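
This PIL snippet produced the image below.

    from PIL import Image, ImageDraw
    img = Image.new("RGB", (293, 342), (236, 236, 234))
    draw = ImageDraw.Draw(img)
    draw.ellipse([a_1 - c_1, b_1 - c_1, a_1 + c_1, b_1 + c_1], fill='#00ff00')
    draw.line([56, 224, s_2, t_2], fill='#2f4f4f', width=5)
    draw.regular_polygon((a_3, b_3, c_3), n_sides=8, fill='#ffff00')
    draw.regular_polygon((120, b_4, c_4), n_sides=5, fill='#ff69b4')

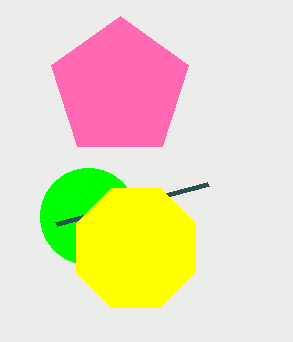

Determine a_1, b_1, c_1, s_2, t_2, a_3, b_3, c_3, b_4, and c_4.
a_1 = 88
b_1 = 216
c_1 = 48
s_2 = 208
t_2 = 184
a_3 = 136
b_3 = 248
c_3 = 64
b_4 = 88
c_4 = 72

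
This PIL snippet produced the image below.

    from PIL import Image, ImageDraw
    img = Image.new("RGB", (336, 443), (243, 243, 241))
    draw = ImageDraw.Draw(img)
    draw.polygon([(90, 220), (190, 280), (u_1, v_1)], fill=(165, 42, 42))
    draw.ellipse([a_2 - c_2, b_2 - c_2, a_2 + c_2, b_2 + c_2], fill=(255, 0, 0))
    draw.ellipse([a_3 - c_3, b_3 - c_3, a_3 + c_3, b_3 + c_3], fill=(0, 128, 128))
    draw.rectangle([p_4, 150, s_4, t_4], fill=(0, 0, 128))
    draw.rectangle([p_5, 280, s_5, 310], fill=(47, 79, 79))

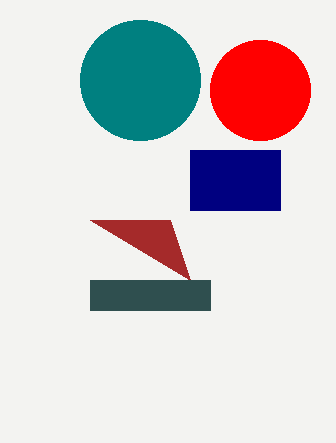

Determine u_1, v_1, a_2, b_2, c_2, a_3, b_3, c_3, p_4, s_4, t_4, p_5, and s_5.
u_1 = 170; v_1 = 220; a_2 = 260; b_2 = 90; c_2 = 50; a_3 = 140; b_3 = 80; c_3 = 60; p_4 = 190; s_4 = 280; t_4 = 210; p_5 = 90; s_5 = 210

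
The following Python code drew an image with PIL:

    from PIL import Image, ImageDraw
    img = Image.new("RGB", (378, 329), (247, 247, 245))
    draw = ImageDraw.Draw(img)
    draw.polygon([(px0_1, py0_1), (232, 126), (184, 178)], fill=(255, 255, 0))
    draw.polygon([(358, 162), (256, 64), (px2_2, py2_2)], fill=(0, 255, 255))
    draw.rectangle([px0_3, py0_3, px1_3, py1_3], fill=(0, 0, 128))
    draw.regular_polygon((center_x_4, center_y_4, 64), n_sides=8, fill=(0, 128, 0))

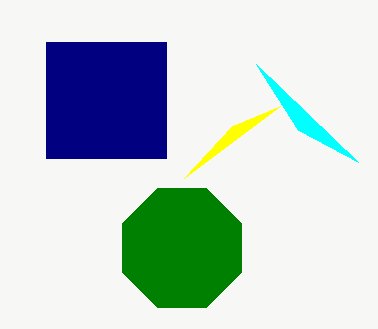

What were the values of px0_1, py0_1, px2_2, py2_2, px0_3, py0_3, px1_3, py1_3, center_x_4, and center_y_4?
px0_1 = 280; py0_1 = 106; px2_2 = 298; py2_2 = 130; px0_3 = 46; py0_3 = 42; px1_3 = 166; py1_3 = 158; center_x_4 = 182; center_y_4 = 248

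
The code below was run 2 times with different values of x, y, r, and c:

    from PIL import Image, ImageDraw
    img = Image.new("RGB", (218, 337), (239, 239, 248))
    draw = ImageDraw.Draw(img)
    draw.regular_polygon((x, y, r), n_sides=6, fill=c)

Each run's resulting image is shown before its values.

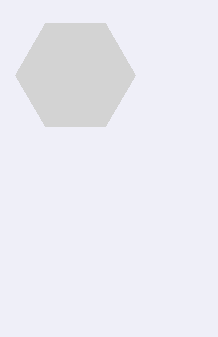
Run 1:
x = 75
y = 75
r = 60
c = 'lightgray'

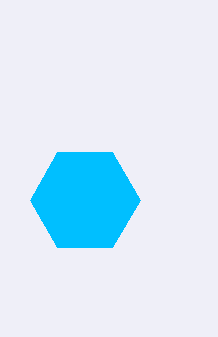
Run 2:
x = 85; y = 200; r = 55; c = 'deepskyblue'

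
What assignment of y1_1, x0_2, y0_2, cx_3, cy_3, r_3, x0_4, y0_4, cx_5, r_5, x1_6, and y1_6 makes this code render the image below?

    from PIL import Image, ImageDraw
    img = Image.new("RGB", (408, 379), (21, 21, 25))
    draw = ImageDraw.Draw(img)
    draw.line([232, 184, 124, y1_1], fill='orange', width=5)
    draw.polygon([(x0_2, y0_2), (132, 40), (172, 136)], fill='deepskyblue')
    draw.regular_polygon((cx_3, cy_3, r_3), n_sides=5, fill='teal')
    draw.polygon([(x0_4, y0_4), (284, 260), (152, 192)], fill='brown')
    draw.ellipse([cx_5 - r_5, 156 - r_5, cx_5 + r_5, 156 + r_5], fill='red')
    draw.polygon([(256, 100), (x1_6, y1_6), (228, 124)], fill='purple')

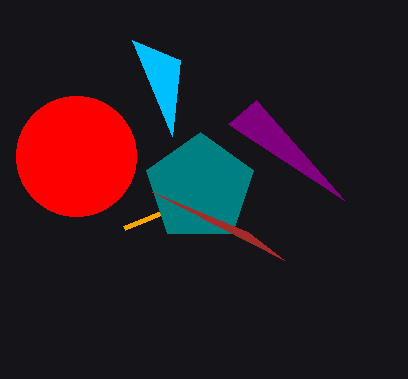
y1_1 = 228, x0_2 = 180, y0_2 = 60, cx_3 = 200, cy_3 = 188, r_3 = 56, x0_4 = 248, y0_4 = 232, cx_5 = 76, r_5 = 60, x1_6 = 344, y1_6 = 200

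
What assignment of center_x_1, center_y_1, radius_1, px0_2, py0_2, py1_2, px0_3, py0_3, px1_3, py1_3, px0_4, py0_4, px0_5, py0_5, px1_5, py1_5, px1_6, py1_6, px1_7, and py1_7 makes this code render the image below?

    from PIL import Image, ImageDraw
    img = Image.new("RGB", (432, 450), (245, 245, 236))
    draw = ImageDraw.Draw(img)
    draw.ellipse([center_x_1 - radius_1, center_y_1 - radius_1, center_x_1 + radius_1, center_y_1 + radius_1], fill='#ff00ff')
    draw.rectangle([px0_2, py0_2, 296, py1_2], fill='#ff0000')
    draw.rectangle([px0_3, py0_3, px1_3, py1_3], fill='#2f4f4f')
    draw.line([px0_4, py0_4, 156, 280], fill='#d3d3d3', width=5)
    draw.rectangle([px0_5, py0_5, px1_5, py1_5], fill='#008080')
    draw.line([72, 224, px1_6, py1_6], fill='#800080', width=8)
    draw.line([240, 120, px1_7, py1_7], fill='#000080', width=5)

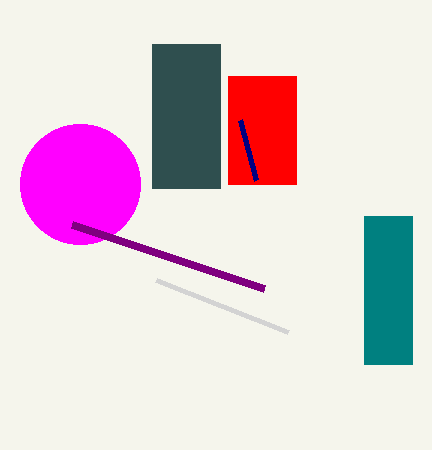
center_x_1 = 80
center_y_1 = 184
radius_1 = 60
px0_2 = 228
py0_2 = 76
py1_2 = 184
px0_3 = 152
py0_3 = 44
px1_3 = 220
py1_3 = 188
px0_4 = 288
py0_4 = 332
px0_5 = 364
py0_5 = 216
px1_5 = 412
py1_5 = 364
px1_6 = 264
py1_6 = 288
px1_7 = 256
py1_7 = 180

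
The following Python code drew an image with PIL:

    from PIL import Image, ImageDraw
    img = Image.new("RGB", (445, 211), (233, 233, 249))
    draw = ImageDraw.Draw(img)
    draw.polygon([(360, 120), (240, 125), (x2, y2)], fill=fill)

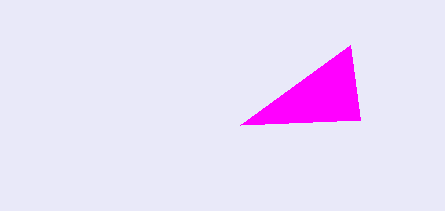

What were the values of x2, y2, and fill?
x2 = 350
y2 = 45
fill = 'magenta'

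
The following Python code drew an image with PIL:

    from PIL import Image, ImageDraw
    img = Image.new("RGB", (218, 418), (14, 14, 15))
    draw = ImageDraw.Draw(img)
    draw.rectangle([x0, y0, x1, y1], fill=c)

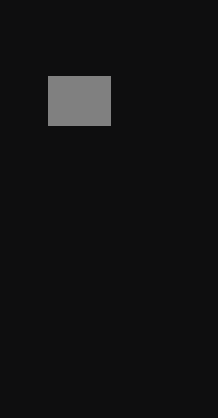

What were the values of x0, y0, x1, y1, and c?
x0 = 48; y0 = 76; x1 = 110; y1 = 125; c = 'gray'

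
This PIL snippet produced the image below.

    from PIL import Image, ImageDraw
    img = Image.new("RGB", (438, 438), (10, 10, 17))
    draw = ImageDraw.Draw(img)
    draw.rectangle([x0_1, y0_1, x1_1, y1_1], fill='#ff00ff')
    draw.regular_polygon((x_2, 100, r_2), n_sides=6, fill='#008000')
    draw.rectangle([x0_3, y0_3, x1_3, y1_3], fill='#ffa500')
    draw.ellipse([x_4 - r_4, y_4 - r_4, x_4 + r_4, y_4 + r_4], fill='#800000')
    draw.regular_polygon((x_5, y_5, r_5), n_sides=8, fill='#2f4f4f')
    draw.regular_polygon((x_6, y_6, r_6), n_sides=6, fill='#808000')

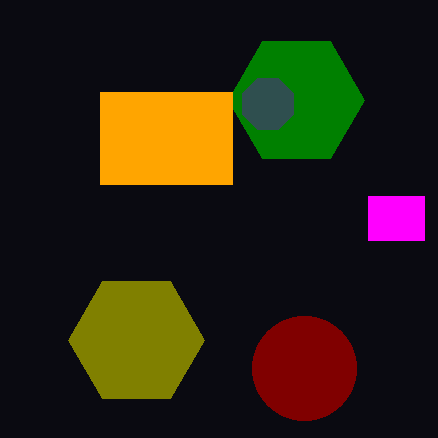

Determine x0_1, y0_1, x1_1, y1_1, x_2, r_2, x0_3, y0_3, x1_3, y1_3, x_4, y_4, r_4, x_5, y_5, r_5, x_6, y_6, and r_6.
x0_1 = 368; y0_1 = 196; x1_1 = 424; y1_1 = 240; x_2 = 296; r_2 = 68; x0_3 = 100; y0_3 = 92; x1_3 = 232; y1_3 = 184; x_4 = 304; y_4 = 368; r_4 = 52; x_5 = 268; y_5 = 104; r_5 = 28; x_6 = 136; y_6 = 340; r_6 = 68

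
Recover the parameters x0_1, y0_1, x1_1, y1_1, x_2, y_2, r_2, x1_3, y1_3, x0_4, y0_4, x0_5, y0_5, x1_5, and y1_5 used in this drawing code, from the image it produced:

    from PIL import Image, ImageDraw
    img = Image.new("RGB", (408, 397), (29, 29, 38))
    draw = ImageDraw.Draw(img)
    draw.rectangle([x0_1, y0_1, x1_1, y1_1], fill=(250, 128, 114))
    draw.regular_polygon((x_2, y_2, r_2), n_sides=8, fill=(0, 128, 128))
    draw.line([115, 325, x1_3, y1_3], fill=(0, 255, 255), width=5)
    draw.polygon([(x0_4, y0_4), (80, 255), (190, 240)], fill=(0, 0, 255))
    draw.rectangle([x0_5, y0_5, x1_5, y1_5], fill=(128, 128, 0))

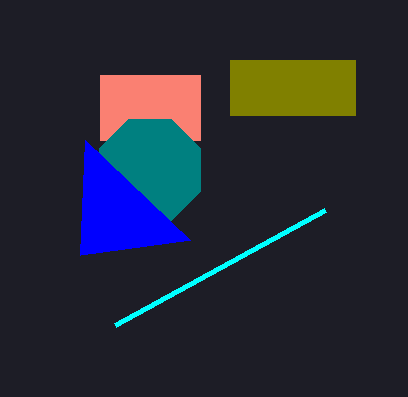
x0_1 = 100
y0_1 = 75
x1_1 = 200
y1_1 = 140
x_2 = 150
y_2 = 170
r_2 = 55
x1_3 = 325
y1_3 = 210
x0_4 = 85
y0_4 = 140
x0_5 = 230
y0_5 = 60
x1_5 = 355
y1_5 = 115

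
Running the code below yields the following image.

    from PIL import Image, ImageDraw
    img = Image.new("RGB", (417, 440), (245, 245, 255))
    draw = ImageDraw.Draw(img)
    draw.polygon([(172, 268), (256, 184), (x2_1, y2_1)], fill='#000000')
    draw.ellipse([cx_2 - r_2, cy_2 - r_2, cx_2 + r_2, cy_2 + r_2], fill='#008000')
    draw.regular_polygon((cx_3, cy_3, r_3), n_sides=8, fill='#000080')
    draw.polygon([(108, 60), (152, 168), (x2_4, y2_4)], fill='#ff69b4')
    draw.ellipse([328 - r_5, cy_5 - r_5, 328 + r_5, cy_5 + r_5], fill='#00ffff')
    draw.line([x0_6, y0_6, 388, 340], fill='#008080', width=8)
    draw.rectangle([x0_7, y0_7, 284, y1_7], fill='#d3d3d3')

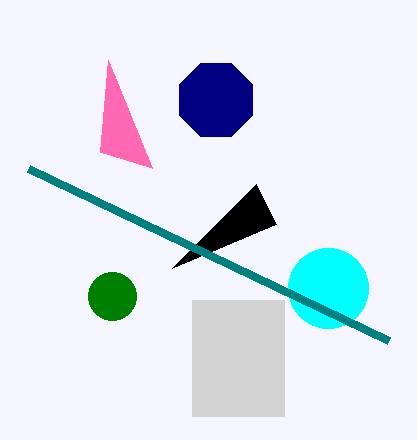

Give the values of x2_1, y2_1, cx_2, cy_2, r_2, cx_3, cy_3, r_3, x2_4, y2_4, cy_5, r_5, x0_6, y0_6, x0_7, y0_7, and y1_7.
x2_1 = 276
y2_1 = 224
cx_2 = 112
cy_2 = 296
r_2 = 24
cx_3 = 216
cy_3 = 100
r_3 = 40
x2_4 = 100
y2_4 = 152
cy_5 = 288
r_5 = 40
x0_6 = 28
y0_6 = 168
x0_7 = 192
y0_7 = 300
y1_7 = 416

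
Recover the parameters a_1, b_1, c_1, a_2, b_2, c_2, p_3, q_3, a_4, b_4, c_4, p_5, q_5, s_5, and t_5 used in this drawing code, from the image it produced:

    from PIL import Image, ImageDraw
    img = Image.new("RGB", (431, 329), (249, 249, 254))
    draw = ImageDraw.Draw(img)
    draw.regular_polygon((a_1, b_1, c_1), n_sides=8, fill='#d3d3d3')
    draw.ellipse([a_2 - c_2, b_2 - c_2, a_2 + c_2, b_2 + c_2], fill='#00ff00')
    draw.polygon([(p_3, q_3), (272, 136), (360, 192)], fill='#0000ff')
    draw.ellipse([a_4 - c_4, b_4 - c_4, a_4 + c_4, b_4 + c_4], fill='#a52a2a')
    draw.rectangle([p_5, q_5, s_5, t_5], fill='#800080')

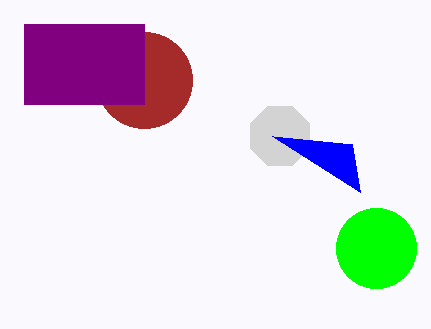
a_1 = 280
b_1 = 136
c_1 = 32
a_2 = 376
b_2 = 248
c_2 = 40
p_3 = 352
q_3 = 144
a_4 = 144
b_4 = 80
c_4 = 48
p_5 = 24
q_5 = 24
s_5 = 144
t_5 = 104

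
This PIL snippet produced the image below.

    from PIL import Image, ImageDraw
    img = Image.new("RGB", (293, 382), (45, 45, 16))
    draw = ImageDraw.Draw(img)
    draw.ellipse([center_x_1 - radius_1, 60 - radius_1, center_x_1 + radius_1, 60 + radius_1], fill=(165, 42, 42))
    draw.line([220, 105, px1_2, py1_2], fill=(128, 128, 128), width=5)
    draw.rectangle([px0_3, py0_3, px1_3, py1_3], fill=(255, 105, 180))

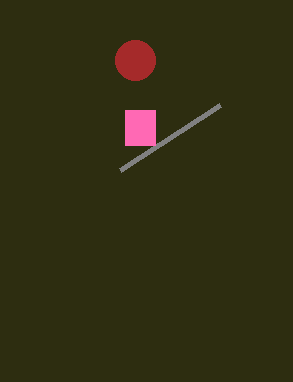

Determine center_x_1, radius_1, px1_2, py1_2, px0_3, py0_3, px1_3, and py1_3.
center_x_1 = 135
radius_1 = 20
px1_2 = 120
py1_2 = 170
px0_3 = 125
py0_3 = 110
px1_3 = 155
py1_3 = 145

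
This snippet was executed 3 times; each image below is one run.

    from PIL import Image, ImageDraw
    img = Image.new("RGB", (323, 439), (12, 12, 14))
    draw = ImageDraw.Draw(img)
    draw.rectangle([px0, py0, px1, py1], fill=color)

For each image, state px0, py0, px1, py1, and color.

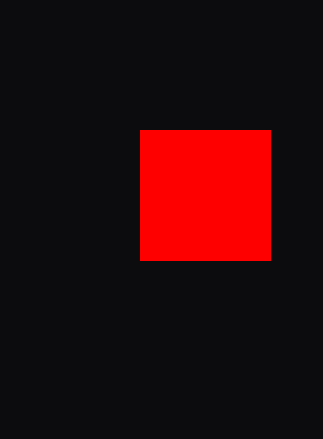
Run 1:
px0 = 140
py0 = 130
px1 = 270
py1 = 260
color = 'red'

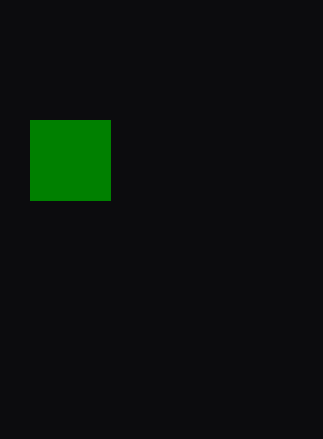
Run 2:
px0 = 30
py0 = 120
px1 = 110
py1 = 200
color = 'green'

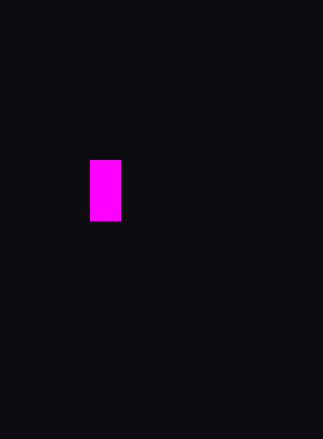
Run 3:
px0 = 90, py0 = 160, px1 = 120, py1 = 220, color = 'magenta'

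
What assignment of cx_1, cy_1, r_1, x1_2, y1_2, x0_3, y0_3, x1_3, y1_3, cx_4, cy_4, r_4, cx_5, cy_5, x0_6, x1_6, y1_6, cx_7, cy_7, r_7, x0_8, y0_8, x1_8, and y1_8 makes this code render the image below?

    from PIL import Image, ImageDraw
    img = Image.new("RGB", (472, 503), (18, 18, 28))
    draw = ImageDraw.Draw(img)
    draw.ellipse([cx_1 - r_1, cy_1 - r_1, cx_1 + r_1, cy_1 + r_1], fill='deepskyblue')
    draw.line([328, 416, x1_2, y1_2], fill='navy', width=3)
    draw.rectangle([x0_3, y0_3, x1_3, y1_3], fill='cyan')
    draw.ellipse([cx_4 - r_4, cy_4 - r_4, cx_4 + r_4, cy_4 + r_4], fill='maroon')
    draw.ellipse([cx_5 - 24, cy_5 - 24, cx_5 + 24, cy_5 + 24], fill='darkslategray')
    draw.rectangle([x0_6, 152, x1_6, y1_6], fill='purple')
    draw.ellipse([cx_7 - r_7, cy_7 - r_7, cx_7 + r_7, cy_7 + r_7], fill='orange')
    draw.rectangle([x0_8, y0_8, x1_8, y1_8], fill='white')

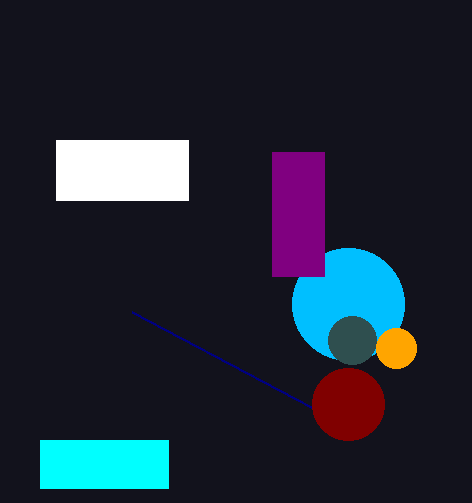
cx_1 = 348, cy_1 = 304, r_1 = 56, x1_2 = 132, y1_2 = 312, x0_3 = 40, y0_3 = 440, x1_3 = 168, y1_3 = 488, cx_4 = 348, cy_4 = 404, r_4 = 36, cx_5 = 352, cy_5 = 340, x0_6 = 272, x1_6 = 324, y1_6 = 276, cx_7 = 396, cy_7 = 348, r_7 = 20, x0_8 = 56, y0_8 = 140, x1_8 = 188, y1_8 = 200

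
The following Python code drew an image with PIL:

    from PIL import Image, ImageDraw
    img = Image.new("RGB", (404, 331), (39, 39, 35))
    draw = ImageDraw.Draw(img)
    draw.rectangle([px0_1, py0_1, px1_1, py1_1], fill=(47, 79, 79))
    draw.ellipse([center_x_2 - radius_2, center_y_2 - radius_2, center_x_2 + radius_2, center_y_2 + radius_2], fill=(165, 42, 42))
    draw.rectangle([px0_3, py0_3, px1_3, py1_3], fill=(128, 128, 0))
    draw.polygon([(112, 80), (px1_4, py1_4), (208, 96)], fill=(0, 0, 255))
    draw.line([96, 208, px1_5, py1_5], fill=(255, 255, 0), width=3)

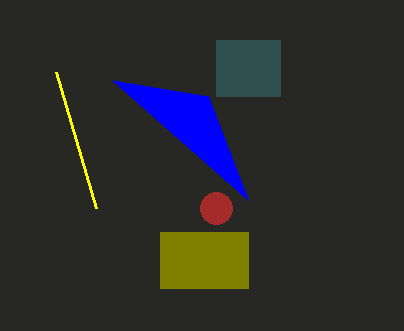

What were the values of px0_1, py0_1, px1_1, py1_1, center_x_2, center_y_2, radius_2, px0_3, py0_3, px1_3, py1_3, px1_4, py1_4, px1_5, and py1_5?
px0_1 = 216, py0_1 = 40, px1_1 = 280, py1_1 = 96, center_x_2 = 216, center_y_2 = 208, radius_2 = 16, px0_3 = 160, py0_3 = 232, px1_3 = 248, py1_3 = 288, px1_4 = 248, py1_4 = 200, px1_5 = 56, py1_5 = 72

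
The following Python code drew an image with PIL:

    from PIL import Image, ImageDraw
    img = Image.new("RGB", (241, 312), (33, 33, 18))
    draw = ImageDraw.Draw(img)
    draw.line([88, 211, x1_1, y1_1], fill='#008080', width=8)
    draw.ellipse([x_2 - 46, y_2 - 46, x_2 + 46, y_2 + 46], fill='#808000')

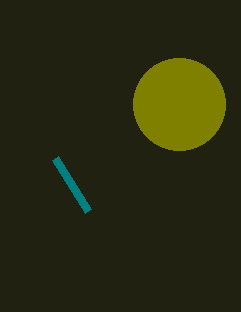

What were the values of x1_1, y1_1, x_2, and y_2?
x1_1 = 55; y1_1 = 158; x_2 = 179; y_2 = 104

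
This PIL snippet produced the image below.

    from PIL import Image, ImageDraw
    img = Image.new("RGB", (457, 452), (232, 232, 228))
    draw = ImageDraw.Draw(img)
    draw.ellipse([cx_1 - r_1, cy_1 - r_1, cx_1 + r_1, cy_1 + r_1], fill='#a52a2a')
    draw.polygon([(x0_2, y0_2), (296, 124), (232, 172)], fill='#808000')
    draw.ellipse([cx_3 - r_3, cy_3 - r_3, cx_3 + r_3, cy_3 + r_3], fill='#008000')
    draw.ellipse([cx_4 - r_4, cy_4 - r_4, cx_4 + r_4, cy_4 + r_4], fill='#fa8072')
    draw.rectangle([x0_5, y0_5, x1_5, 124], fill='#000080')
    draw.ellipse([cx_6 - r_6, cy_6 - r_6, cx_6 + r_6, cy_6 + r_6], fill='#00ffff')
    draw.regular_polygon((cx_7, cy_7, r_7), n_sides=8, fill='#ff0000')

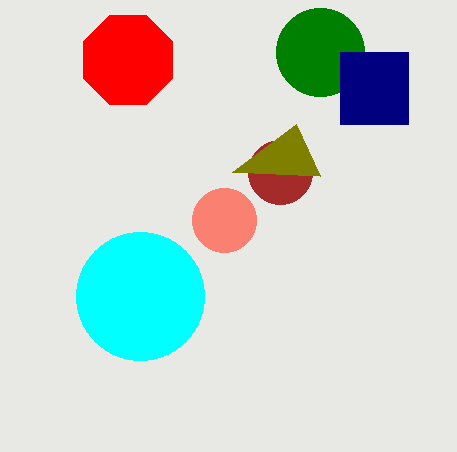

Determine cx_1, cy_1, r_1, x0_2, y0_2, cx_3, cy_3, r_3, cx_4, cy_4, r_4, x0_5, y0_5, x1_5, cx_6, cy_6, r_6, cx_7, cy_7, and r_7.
cx_1 = 280; cy_1 = 172; r_1 = 32; x0_2 = 320; y0_2 = 176; cx_3 = 320; cy_3 = 52; r_3 = 44; cx_4 = 224; cy_4 = 220; r_4 = 32; x0_5 = 340; y0_5 = 52; x1_5 = 408; cx_6 = 140; cy_6 = 296; r_6 = 64; cx_7 = 128; cy_7 = 60; r_7 = 48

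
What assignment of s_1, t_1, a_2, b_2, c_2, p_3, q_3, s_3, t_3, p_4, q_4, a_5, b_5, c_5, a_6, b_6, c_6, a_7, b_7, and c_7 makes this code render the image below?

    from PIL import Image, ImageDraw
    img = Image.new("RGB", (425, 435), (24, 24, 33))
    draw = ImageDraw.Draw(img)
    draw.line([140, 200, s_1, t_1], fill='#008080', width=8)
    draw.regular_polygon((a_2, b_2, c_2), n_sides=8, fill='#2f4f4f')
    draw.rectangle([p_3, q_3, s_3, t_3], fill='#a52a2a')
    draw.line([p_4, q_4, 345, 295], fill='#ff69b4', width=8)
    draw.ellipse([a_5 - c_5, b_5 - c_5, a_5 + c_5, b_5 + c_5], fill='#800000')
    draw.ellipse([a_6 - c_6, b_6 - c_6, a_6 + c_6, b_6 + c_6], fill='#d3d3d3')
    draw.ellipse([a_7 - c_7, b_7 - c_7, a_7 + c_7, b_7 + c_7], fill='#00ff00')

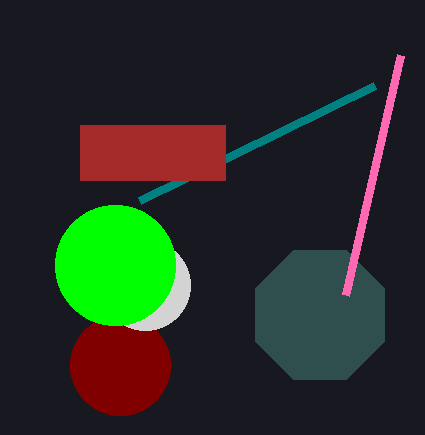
s_1 = 375; t_1 = 85; a_2 = 320; b_2 = 315; c_2 = 70; p_3 = 80; q_3 = 125; s_3 = 225; t_3 = 180; p_4 = 400; q_4 = 55; a_5 = 120; b_5 = 365; c_5 = 50; a_6 = 145; b_6 = 285; c_6 = 45; a_7 = 115; b_7 = 265; c_7 = 60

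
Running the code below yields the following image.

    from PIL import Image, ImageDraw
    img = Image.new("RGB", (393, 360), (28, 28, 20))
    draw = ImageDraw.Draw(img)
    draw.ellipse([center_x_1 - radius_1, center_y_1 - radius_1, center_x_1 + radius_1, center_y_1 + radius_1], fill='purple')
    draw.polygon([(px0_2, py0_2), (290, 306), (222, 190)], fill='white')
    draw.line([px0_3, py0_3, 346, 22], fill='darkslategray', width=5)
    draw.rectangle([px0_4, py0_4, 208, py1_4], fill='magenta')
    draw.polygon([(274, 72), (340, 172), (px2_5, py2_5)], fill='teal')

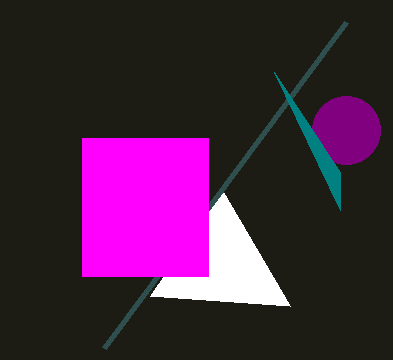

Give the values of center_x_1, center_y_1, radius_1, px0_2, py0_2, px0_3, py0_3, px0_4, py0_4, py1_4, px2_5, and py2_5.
center_x_1 = 346, center_y_1 = 130, radius_1 = 34, px0_2 = 150, py0_2 = 296, px0_3 = 104, py0_3 = 348, px0_4 = 82, py0_4 = 138, py1_4 = 276, px2_5 = 340, py2_5 = 210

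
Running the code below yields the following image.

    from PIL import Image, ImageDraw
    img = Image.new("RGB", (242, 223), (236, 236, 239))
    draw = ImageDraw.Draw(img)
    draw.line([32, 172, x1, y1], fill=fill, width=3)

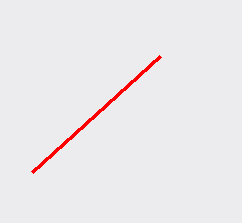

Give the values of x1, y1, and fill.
x1 = 160
y1 = 56
fill = 'red'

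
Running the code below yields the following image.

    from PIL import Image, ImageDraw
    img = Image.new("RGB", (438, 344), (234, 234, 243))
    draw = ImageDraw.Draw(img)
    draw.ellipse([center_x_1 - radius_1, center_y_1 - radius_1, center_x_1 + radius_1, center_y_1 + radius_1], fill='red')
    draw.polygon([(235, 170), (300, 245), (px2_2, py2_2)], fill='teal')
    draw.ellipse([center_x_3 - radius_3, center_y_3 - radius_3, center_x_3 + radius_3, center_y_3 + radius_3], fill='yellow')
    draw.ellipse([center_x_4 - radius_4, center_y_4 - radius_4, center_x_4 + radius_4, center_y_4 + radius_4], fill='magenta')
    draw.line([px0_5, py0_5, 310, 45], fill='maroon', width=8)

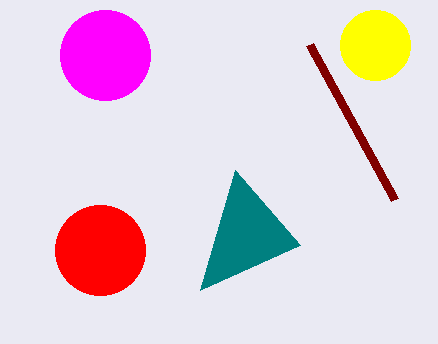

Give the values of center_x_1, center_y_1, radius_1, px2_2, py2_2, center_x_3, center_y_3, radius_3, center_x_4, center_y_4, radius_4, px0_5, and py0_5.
center_x_1 = 100, center_y_1 = 250, radius_1 = 45, px2_2 = 200, py2_2 = 290, center_x_3 = 375, center_y_3 = 45, radius_3 = 35, center_x_4 = 105, center_y_4 = 55, radius_4 = 45, px0_5 = 395, py0_5 = 200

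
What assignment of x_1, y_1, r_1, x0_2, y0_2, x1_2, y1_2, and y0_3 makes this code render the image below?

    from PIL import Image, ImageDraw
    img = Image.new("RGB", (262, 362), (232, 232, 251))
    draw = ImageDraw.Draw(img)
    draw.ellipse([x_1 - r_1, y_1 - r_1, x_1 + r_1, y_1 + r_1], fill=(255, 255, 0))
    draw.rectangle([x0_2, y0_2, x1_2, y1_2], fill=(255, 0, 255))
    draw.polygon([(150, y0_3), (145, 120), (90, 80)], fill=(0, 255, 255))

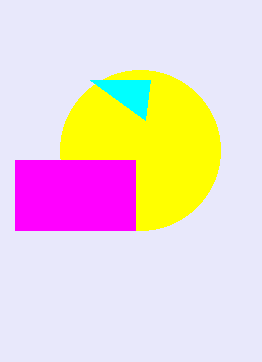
x_1 = 140
y_1 = 150
r_1 = 80
x0_2 = 15
y0_2 = 160
x1_2 = 135
y1_2 = 230
y0_3 = 80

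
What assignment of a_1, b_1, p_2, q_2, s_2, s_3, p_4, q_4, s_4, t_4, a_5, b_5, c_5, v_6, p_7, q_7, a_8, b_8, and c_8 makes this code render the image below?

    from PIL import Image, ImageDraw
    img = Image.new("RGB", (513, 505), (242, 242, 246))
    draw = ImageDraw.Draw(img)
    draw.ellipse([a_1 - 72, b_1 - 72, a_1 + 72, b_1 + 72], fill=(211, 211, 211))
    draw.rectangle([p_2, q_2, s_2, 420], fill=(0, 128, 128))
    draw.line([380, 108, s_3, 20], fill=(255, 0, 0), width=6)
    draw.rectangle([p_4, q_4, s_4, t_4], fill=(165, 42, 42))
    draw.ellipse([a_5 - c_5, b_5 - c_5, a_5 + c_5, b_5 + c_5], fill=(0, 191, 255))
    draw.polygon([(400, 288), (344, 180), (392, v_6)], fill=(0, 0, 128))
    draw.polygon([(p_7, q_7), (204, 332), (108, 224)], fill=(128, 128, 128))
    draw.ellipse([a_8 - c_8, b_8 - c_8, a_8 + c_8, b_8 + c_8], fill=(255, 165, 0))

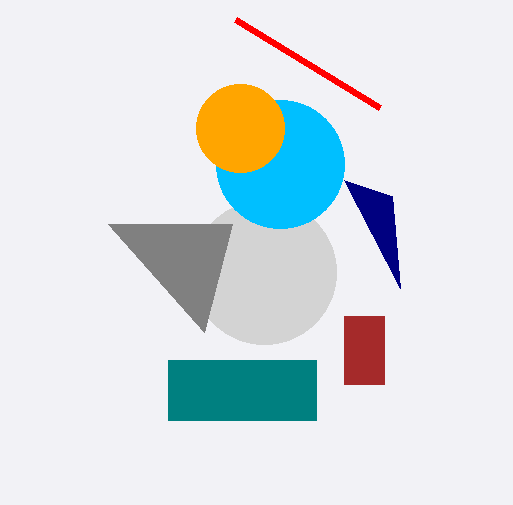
a_1 = 264, b_1 = 272, p_2 = 168, q_2 = 360, s_2 = 316, s_3 = 236, p_4 = 344, q_4 = 316, s_4 = 384, t_4 = 384, a_5 = 280, b_5 = 164, c_5 = 64, v_6 = 196, p_7 = 232, q_7 = 224, a_8 = 240, b_8 = 128, c_8 = 44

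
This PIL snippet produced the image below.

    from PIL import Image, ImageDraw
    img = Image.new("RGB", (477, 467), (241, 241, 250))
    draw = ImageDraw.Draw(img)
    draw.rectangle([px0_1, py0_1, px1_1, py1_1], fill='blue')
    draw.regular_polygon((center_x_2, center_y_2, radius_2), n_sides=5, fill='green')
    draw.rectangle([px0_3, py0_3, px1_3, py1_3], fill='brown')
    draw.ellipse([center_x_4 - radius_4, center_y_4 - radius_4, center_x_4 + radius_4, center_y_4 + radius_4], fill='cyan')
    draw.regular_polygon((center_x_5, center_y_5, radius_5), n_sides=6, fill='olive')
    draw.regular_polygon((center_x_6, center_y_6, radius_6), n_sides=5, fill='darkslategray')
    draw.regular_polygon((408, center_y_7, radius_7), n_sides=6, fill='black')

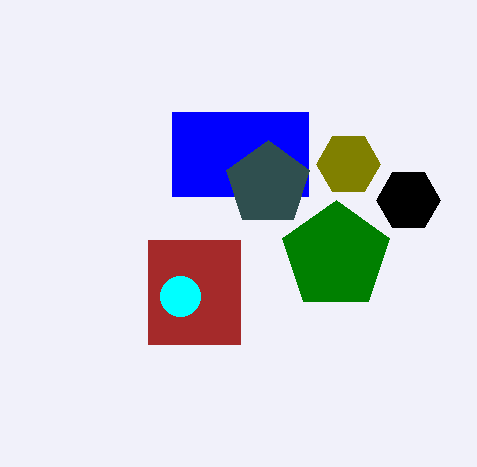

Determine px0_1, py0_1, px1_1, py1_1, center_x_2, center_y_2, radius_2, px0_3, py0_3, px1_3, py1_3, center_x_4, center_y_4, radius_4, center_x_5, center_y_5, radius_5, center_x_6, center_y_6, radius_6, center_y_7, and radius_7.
px0_1 = 172; py0_1 = 112; px1_1 = 308; py1_1 = 196; center_x_2 = 336; center_y_2 = 256; radius_2 = 56; px0_3 = 148; py0_3 = 240; px1_3 = 240; py1_3 = 344; center_x_4 = 180; center_y_4 = 296; radius_4 = 20; center_x_5 = 348; center_y_5 = 164; radius_5 = 32; center_x_6 = 268; center_y_6 = 184; radius_6 = 44; center_y_7 = 200; radius_7 = 32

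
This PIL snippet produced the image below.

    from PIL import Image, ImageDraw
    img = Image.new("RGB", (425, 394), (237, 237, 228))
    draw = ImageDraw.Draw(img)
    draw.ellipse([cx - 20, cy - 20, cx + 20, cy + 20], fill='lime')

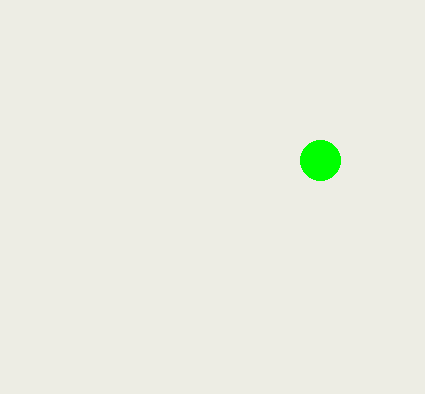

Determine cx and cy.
cx = 320; cy = 160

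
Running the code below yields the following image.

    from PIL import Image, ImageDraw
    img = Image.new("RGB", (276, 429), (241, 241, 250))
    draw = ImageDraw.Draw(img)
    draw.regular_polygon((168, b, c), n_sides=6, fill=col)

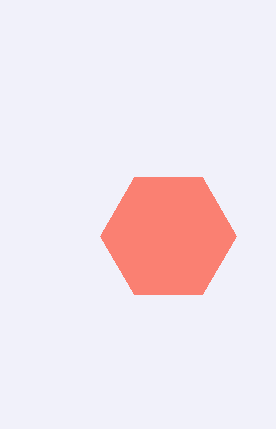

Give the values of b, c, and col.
b = 236, c = 68, col = 'salmon'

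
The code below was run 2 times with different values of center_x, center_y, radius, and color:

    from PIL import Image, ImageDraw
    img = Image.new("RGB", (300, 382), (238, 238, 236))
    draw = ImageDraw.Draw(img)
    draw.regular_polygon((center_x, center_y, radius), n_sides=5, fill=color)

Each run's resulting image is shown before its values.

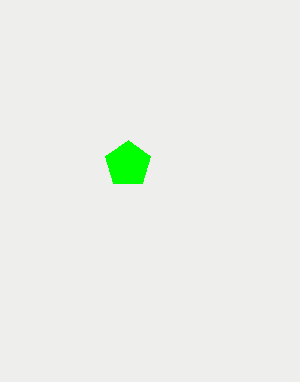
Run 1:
center_x = 128, center_y = 164, radius = 24, color = 'lime'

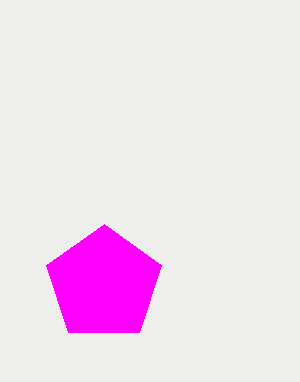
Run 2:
center_x = 104; center_y = 284; radius = 60; color = 'magenta'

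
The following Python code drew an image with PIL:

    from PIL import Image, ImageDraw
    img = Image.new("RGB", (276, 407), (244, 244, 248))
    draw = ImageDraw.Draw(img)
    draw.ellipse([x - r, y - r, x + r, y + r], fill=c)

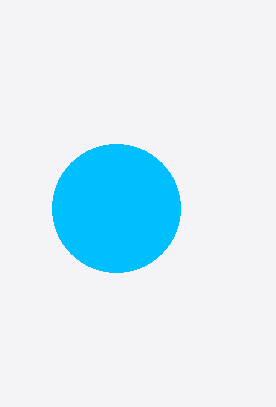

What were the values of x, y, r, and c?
x = 116, y = 208, r = 64, c = 'deepskyblue'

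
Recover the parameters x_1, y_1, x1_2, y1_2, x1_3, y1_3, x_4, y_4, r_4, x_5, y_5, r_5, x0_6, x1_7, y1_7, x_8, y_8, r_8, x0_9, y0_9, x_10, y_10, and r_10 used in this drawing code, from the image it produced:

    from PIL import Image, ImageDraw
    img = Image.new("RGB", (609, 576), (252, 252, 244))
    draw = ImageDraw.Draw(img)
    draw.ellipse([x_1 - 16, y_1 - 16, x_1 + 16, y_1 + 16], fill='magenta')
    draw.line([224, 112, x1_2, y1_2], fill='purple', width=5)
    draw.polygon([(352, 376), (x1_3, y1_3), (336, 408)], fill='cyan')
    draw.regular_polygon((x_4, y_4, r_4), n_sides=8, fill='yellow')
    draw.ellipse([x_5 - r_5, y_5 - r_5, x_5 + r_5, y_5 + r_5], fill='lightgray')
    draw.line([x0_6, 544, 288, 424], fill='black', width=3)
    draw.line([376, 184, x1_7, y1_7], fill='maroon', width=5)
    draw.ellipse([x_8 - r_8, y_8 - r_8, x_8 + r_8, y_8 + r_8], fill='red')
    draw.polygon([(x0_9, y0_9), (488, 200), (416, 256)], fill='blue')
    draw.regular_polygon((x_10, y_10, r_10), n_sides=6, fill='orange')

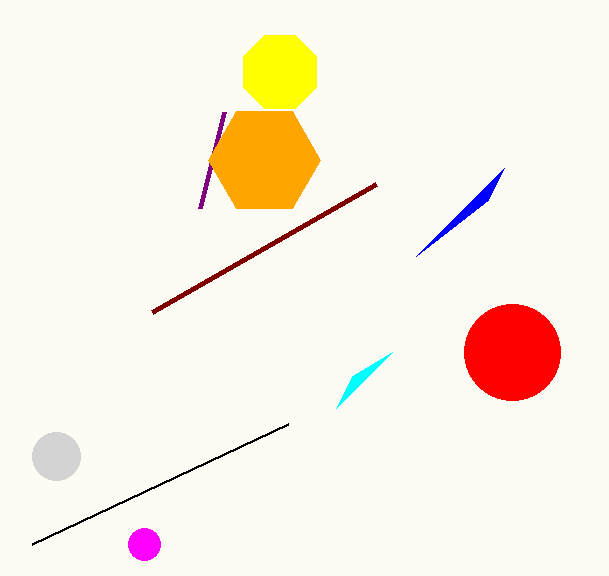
x_1 = 144
y_1 = 544
x1_2 = 200
y1_2 = 208
x1_3 = 392
y1_3 = 352
x_4 = 280
y_4 = 72
r_4 = 40
x_5 = 56
y_5 = 456
r_5 = 24
x0_6 = 32
x1_7 = 152
y1_7 = 312
x_8 = 512
y_8 = 352
r_8 = 48
x0_9 = 504
y0_9 = 168
x_10 = 264
y_10 = 160
r_10 = 56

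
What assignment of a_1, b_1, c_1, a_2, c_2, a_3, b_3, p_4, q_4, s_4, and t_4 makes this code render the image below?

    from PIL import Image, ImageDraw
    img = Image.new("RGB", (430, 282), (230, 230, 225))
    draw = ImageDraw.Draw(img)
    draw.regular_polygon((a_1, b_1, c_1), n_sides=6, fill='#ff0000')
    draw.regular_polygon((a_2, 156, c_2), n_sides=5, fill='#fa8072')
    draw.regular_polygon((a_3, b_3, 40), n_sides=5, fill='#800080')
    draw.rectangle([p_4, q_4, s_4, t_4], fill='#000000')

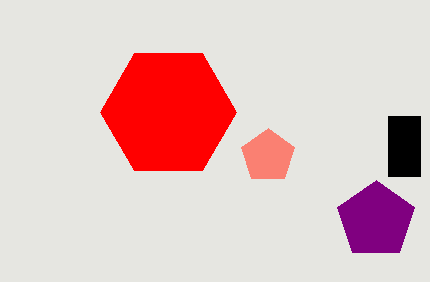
a_1 = 168
b_1 = 112
c_1 = 68
a_2 = 268
c_2 = 28
a_3 = 376
b_3 = 220
p_4 = 388
q_4 = 116
s_4 = 420
t_4 = 176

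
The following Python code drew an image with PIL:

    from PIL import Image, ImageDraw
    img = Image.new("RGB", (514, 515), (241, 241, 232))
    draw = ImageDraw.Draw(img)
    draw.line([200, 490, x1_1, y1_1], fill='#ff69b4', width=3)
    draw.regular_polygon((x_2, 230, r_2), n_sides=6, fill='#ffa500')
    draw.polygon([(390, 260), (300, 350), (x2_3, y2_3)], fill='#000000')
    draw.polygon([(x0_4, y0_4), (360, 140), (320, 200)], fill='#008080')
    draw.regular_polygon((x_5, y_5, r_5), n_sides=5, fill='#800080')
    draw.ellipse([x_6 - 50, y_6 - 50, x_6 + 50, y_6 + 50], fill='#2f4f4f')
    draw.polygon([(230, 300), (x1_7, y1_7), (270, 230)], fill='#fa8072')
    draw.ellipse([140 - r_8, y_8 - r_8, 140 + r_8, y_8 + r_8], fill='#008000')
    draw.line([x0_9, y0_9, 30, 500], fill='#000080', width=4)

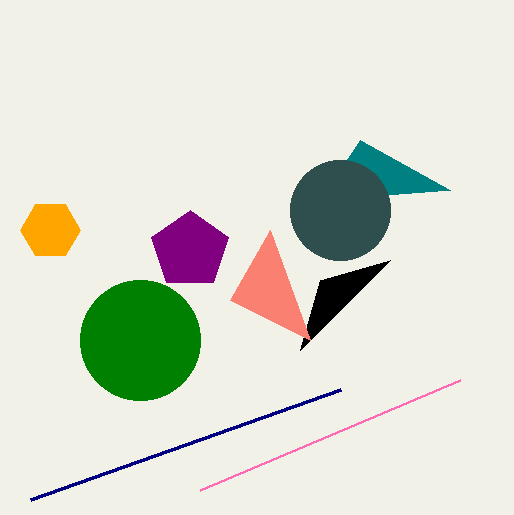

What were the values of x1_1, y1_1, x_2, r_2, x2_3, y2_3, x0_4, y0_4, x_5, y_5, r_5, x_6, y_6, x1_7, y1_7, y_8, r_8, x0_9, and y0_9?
x1_1 = 460, y1_1 = 380, x_2 = 50, r_2 = 30, x2_3 = 320, y2_3 = 280, x0_4 = 450, y0_4 = 190, x_5 = 190, y_5 = 250, r_5 = 40, x_6 = 340, y_6 = 210, x1_7 = 310, y1_7 = 340, y_8 = 340, r_8 = 60, x0_9 = 340, y0_9 = 390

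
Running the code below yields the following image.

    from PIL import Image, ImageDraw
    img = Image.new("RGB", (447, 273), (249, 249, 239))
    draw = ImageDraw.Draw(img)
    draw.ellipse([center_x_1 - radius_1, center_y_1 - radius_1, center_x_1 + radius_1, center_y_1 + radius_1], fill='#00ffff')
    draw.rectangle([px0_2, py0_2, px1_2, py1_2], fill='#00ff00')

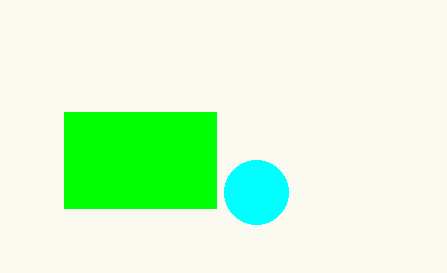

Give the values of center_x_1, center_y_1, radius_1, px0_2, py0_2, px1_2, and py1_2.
center_x_1 = 256, center_y_1 = 192, radius_1 = 32, px0_2 = 64, py0_2 = 112, px1_2 = 216, py1_2 = 208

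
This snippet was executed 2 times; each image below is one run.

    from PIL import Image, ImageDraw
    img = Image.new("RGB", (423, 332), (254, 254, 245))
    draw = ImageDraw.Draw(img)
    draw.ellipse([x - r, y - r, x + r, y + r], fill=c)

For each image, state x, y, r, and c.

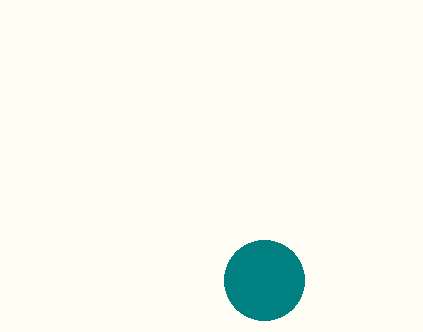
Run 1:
x = 264; y = 280; r = 40; c = 'teal'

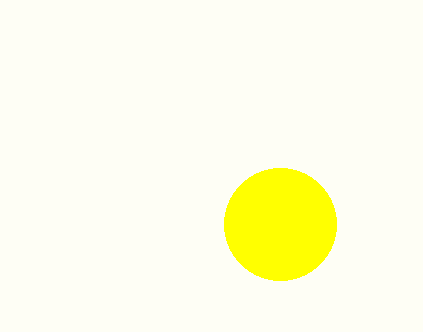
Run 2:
x = 280; y = 224; r = 56; c = 'yellow'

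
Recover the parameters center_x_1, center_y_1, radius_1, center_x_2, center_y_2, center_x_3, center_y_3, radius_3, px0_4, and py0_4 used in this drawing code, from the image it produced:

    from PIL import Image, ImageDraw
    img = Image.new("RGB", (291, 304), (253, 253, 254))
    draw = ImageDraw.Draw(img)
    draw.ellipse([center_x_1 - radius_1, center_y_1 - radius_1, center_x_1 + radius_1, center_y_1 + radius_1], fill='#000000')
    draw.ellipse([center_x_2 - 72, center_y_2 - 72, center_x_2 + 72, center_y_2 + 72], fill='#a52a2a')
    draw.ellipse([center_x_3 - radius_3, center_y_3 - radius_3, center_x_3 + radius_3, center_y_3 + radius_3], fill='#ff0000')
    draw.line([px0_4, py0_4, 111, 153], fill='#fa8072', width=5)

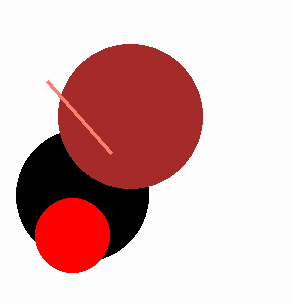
center_x_1 = 82, center_y_1 = 195, radius_1 = 66, center_x_2 = 130, center_y_2 = 116, center_x_3 = 72, center_y_3 = 235, radius_3 = 37, px0_4 = 47, py0_4 = 81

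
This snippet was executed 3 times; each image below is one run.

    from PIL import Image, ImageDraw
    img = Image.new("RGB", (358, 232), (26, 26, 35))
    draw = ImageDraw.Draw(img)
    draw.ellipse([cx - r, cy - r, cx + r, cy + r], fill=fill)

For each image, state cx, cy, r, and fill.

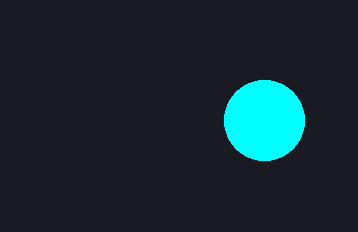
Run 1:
cx = 264
cy = 120
r = 40
fill = 'cyan'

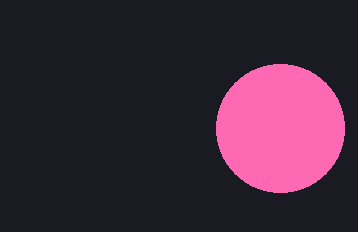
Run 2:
cx = 280, cy = 128, r = 64, fill = 'hotpink'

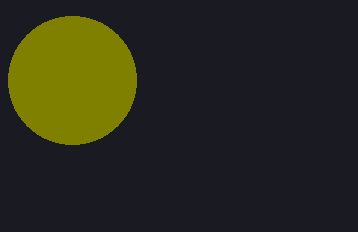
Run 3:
cx = 72
cy = 80
r = 64
fill = 'olive'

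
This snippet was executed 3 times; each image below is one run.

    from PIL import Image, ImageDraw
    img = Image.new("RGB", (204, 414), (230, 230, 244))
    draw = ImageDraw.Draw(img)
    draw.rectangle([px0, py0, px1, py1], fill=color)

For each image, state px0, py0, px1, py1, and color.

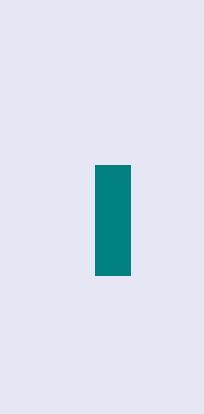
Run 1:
px0 = 95, py0 = 165, px1 = 130, py1 = 275, color = 'teal'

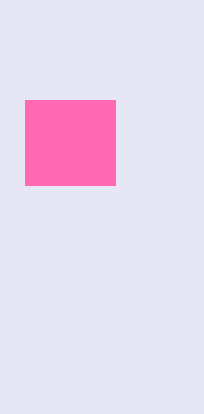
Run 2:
px0 = 25, py0 = 100, px1 = 115, py1 = 185, color = 'hotpink'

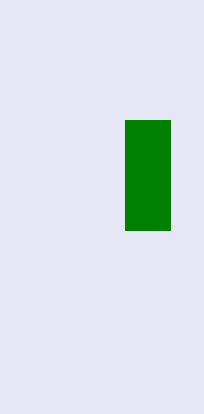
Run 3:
px0 = 125; py0 = 120; px1 = 170; py1 = 230; color = 'green'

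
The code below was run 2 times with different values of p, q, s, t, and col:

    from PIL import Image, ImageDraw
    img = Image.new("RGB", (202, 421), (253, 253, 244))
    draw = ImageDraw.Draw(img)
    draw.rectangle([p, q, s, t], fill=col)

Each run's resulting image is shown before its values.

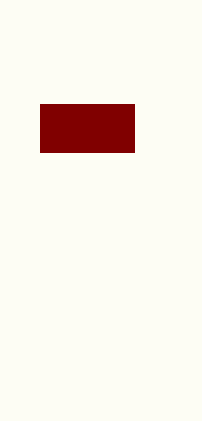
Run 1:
p = 40, q = 104, s = 134, t = 152, col = 'maroon'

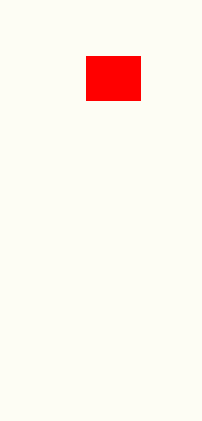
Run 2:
p = 86, q = 56, s = 140, t = 100, col = 'red'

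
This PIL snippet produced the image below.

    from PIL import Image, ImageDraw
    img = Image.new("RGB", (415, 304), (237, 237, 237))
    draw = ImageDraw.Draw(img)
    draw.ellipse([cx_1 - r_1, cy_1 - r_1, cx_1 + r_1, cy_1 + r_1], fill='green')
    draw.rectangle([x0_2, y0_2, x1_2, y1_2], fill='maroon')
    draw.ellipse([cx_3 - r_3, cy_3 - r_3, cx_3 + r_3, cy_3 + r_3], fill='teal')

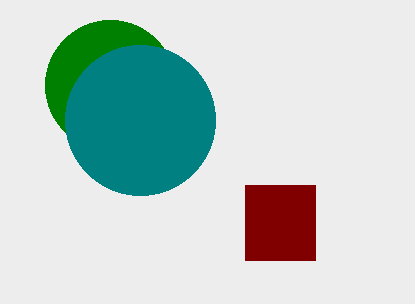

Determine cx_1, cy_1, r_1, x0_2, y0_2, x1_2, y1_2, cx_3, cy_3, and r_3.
cx_1 = 110
cy_1 = 85
r_1 = 65
x0_2 = 245
y0_2 = 185
x1_2 = 315
y1_2 = 260
cx_3 = 140
cy_3 = 120
r_3 = 75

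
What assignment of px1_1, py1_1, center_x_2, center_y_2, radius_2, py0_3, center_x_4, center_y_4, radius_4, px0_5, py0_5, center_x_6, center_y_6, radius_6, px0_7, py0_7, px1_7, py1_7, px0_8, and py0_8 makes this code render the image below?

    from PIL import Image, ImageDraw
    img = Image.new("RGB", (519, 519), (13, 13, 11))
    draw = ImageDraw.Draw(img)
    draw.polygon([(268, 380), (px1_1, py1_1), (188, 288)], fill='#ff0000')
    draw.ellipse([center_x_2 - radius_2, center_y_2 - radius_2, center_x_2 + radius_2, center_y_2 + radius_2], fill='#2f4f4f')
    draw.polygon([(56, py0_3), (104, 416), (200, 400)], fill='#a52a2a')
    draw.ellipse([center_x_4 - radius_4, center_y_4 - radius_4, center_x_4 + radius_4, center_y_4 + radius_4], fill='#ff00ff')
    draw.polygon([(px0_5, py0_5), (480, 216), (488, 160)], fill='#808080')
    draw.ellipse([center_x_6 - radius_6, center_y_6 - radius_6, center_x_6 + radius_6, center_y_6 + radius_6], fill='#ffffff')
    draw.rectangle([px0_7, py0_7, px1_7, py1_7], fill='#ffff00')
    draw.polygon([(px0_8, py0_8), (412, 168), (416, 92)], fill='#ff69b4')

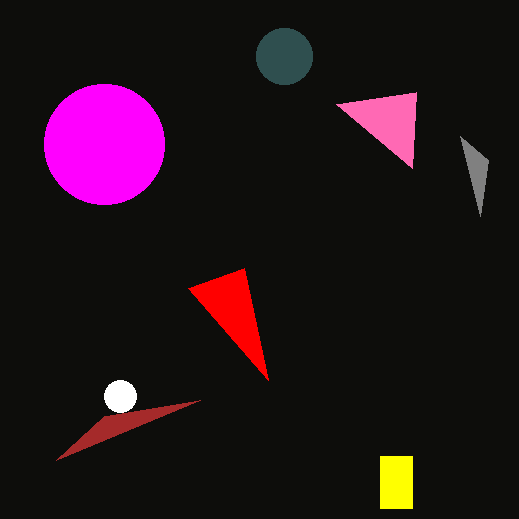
px1_1 = 244; py1_1 = 268; center_x_2 = 284; center_y_2 = 56; radius_2 = 28; py0_3 = 460; center_x_4 = 104; center_y_4 = 144; radius_4 = 60; px0_5 = 460; py0_5 = 136; center_x_6 = 120; center_y_6 = 396; radius_6 = 16; px0_7 = 380; py0_7 = 456; px1_7 = 412; py1_7 = 508; px0_8 = 336; py0_8 = 104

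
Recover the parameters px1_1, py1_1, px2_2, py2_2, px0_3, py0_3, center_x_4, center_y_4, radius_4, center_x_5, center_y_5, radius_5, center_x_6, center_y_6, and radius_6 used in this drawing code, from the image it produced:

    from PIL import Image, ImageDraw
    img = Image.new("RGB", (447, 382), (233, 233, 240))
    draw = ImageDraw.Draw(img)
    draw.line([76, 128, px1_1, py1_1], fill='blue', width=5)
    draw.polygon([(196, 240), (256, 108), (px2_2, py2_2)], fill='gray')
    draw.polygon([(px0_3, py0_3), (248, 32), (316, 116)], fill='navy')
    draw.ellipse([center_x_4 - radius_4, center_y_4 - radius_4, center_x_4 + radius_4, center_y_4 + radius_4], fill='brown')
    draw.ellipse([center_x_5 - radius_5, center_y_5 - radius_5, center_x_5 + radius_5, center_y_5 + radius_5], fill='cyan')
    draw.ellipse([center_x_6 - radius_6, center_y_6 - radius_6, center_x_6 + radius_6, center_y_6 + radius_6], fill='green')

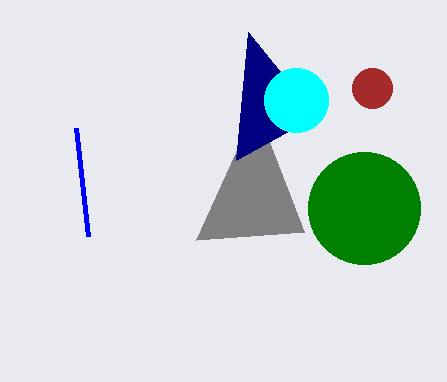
px1_1 = 88; py1_1 = 236; px2_2 = 304; py2_2 = 232; px0_3 = 236; py0_3 = 160; center_x_4 = 372; center_y_4 = 88; radius_4 = 20; center_x_5 = 296; center_y_5 = 100; radius_5 = 32; center_x_6 = 364; center_y_6 = 208; radius_6 = 56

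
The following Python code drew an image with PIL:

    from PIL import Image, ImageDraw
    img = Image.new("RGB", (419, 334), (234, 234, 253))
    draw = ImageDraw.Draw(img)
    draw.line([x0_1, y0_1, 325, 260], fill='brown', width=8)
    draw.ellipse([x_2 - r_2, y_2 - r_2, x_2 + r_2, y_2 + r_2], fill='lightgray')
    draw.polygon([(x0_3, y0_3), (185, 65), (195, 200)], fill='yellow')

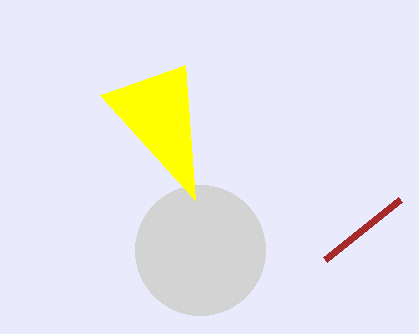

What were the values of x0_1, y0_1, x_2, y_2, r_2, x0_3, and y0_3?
x0_1 = 400, y0_1 = 200, x_2 = 200, y_2 = 250, r_2 = 65, x0_3 = 100, y0_3 = 95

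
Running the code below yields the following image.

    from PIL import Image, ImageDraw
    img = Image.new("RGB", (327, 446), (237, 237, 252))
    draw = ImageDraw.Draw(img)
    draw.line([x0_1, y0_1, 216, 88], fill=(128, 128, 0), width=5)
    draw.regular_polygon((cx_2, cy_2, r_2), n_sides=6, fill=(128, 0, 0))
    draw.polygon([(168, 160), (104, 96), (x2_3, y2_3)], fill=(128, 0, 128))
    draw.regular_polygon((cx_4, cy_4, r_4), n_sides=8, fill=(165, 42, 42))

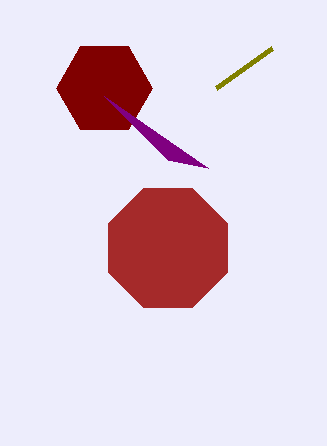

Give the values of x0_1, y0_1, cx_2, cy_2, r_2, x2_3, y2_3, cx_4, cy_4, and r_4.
x0_1 = 272, y0_1 = 48, cx_2 = 104, cy_2 = 88, r_2 = 48, x2_3 = 208, y2_3 = 168, cx_4 = 168, cy_4 = 248, r_4 = 64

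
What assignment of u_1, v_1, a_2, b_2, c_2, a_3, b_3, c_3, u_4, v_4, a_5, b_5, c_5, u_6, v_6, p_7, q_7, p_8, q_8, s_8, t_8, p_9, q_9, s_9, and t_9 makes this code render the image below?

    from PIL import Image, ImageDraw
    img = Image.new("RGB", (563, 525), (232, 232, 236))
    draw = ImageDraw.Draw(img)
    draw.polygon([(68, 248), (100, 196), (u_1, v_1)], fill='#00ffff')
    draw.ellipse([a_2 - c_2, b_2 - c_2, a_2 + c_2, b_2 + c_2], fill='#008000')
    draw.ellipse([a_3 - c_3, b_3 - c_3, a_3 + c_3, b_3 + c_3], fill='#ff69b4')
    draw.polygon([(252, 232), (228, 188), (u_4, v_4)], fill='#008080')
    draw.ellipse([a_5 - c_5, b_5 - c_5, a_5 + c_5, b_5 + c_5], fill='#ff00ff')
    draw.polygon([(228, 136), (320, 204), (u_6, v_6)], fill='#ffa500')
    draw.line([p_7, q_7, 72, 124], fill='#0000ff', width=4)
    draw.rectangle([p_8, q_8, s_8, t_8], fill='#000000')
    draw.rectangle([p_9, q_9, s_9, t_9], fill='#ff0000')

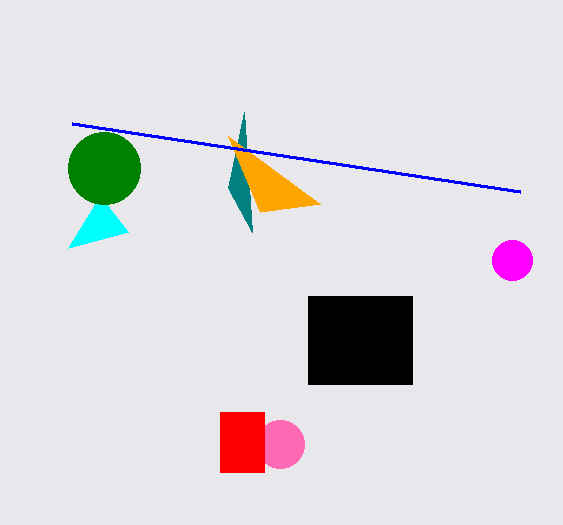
u_1 = 128, v_1 = 232, a_2 = 104, b_2 = 168, c_2 = 36, a_3 = 280, b_3 = 444, c_3 = 24, u_4 = 244, v_4 = 112, a_5 = 512, b_5 = 260, c_5 = 20, u_6 = 260, v_6 = 212, p_7 = 520, q_7 = 192, p_8 = 308, q_8 = 296, s_8 = 412, t_8 = 384, p_9 = 220, q_9 = 412, s_9 = 264, t_9 = 472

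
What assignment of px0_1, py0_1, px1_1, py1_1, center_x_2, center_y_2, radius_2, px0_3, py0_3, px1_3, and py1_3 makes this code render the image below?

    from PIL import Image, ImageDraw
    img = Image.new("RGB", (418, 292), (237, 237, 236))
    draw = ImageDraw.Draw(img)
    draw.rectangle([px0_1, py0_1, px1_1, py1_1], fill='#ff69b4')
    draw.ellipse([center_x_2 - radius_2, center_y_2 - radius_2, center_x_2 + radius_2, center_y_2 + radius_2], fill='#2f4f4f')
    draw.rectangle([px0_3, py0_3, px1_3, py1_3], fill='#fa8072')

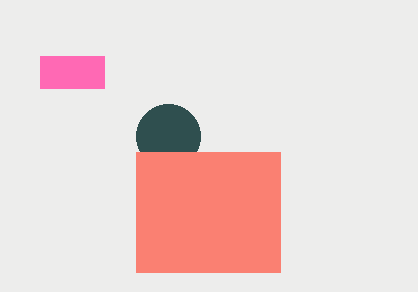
px0_1 = 40, py0_1 = 56, px1_1 = 104, py1_1 = 88, center_x_2 = 168, center_y_2 = 136, radius_2 = 32, px0_3 = 136, py0_3 = 152, px1_3 = 280, py1_3 = 272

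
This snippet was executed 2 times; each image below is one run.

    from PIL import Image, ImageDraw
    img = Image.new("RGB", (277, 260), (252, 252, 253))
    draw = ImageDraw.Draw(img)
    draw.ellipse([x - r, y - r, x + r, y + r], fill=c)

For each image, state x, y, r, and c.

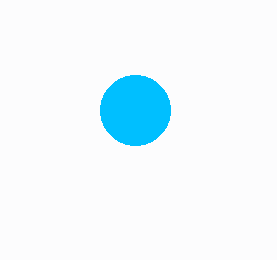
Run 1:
x = 135, y = 110, r = 35, c = 'deepskyblue'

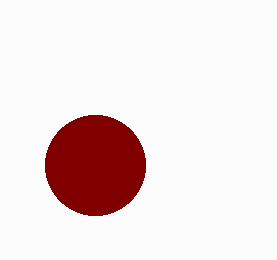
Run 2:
x = 95
y = 165
r = 50
c = 'maroon'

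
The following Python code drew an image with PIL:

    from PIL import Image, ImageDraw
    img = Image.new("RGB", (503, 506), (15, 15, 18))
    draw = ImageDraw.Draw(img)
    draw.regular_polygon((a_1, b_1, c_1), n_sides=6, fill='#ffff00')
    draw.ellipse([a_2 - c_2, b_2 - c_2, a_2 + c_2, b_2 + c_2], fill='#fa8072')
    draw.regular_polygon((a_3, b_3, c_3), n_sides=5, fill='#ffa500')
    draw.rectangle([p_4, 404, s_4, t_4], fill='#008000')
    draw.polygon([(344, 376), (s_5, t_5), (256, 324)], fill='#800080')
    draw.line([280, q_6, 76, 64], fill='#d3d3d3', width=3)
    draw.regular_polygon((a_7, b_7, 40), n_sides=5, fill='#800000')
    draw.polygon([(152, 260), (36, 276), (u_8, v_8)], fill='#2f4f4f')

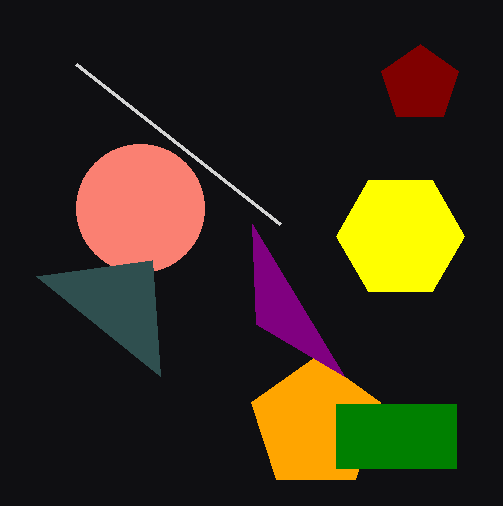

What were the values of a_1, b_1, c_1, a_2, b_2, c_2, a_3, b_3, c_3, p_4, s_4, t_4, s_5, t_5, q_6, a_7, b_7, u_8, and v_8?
a_1 = 400; b_1 = 236; c_1 = 64; a_2 = 140; b_2 = 208; c_2 = 64; a_3 = 316; b_3 = 424; c_3 = 68; p_4 = 336; s_4 = 456; t_4 = 468; s_5 = 252; t_5 = 224; q_6 = 224; a_7 = 420; b_7 = 84; u_8 = 160; v_8 = 376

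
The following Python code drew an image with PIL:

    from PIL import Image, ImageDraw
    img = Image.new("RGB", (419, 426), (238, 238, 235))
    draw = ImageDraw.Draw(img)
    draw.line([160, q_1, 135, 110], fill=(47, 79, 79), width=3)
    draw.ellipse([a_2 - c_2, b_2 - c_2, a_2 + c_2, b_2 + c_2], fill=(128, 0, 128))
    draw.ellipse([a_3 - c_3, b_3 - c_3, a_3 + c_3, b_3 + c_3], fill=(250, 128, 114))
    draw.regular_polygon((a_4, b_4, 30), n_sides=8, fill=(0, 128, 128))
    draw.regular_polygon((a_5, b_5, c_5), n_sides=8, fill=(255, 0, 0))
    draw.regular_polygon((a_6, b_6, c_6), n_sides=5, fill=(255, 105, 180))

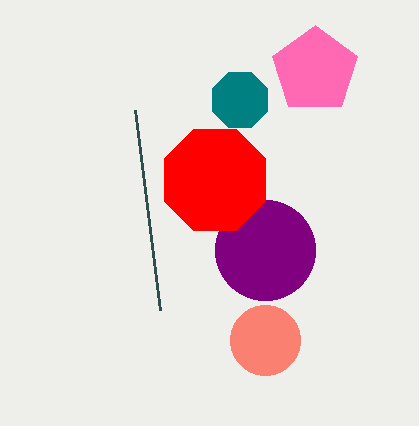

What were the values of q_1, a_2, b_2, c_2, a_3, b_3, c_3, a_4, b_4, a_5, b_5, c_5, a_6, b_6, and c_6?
q_1 = 310; a_2 = 265; b_2 = 250; c_2 = 50; a_3 = 265; b_3 = 340; c_3 = 35; a_4 = 240; b_4 = 100; a_5 = 215; b_5 = 180; c_5 = 55; a_6 = 315; b_6 = 70; c_6 = 45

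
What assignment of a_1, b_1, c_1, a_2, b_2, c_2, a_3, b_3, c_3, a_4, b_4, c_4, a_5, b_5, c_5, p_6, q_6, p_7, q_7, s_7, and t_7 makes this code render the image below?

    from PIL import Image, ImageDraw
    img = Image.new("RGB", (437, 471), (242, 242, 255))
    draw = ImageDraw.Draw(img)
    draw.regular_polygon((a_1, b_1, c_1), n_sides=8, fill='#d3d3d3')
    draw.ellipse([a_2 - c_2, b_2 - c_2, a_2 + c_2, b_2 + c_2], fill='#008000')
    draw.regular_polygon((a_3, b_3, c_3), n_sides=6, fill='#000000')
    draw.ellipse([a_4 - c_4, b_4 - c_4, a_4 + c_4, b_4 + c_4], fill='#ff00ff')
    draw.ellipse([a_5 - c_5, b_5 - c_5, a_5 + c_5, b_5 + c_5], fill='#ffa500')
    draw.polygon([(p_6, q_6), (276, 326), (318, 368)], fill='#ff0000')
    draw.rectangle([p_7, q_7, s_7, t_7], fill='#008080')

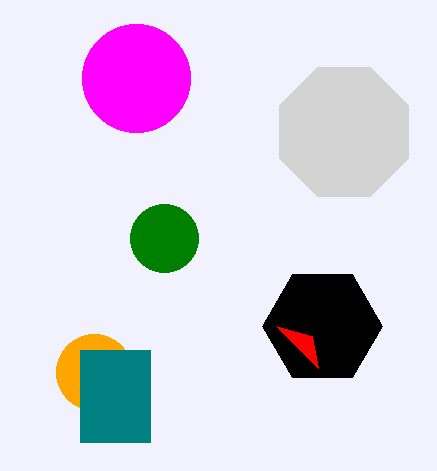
a_1 = 344, b_1 = 132, c_1 = 70, a_2 = 164, b_2 = 238, c_2 = 34, a_3 = 322, b_3 = 326, c_3 = 60, a_4 = 136, b_4 = 78, c_4 = 54, a_5 = 94, b_5 = 372, c_5 = 38, p_6 = 312, q_6 = 336, p_7 = 80, q_7 = 350, s_7 = 150, t_7 = 442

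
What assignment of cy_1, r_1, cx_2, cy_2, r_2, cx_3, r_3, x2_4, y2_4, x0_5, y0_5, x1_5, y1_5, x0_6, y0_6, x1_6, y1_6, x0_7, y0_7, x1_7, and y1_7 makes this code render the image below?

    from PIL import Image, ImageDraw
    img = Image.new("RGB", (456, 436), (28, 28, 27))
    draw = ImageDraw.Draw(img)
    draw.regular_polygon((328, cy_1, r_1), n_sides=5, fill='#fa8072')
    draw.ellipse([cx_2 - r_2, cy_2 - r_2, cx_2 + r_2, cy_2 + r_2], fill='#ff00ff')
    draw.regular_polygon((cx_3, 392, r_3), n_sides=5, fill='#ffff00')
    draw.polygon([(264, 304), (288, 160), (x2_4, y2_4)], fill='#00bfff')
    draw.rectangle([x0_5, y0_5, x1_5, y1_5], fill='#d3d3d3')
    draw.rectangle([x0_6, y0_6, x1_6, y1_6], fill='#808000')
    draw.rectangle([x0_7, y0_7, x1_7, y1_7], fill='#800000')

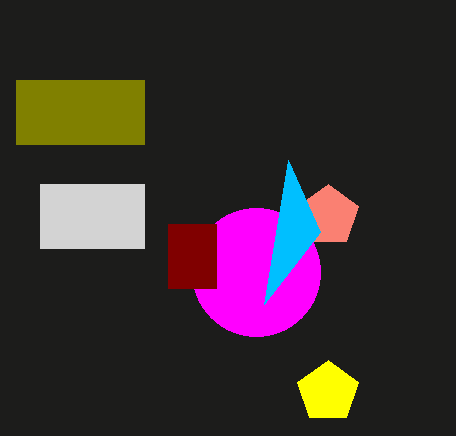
cy_1 = 216
r_1 = 32
cx_2 = 256
cy_2 = 272
r_2 = 64
cx_3 = 328
r_3 = 32
x2_4 = 320
y2_4 = 232
x0_5 = 40
y0_5 = 184
x1_5 = 144
y1_5 = 248
x0_6 = 16
y0_6 = 80
x1_6 = 144
y1_6 = 144
x0_7 = 168
y0_7 = 224
x1_7 = 216
y1_7 = 288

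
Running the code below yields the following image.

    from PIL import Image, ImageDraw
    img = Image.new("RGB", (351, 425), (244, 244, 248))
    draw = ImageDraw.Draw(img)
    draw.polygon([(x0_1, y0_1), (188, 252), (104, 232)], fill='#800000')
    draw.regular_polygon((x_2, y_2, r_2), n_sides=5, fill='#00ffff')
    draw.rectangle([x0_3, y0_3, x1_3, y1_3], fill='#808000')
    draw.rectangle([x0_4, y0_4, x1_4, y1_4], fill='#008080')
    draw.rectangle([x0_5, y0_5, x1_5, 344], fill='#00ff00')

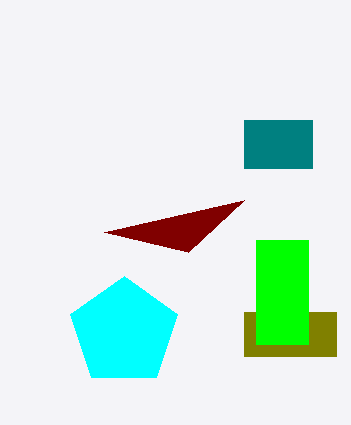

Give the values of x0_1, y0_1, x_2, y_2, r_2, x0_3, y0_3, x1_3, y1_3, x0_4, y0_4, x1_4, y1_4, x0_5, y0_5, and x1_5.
x0_1 = 244; y0_1 = 200; x_2 = 124; y_2 = 332; r_2 = 56; x0_3 = 244; y0_3 = 312; x1_3 = 336; y1_3 = 356; x0_4 = 244; y0_4 = 120; x1_4 = 312; y1_4 = 168; x0_5 = 256; y0_5 = 240; x1_5 = 308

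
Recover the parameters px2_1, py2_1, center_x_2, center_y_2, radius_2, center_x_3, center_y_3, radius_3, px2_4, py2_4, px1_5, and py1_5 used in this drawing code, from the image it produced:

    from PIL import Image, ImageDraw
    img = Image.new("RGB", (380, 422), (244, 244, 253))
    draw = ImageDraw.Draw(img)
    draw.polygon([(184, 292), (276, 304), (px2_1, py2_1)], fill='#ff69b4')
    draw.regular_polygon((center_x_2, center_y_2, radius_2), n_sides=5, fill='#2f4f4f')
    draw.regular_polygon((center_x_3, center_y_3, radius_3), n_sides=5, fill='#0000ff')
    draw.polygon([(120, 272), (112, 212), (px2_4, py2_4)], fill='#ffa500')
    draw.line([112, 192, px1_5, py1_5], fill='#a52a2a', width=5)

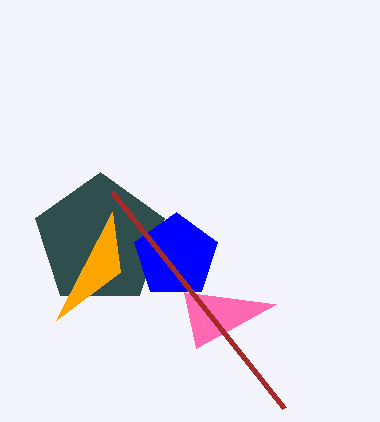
px2_1 = 196, py2_1 = 348, center_x_2 = 100, center_y_2 = 240, radius_2 = 68, center_x_3 = 176, center_y_3 = 256, radius_3 = 44, px2_4 = 56, py2_4 = 320, px1_5 = 284, py1_5 = 408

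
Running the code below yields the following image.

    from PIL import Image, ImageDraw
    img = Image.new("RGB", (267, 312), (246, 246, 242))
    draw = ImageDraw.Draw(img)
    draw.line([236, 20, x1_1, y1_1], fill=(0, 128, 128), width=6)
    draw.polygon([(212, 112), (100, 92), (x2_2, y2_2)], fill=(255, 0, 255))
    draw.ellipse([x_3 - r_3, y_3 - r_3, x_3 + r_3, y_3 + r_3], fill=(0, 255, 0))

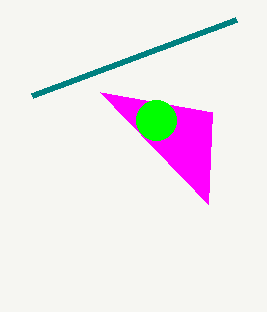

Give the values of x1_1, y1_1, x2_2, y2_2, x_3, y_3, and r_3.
x1_1 = 32; y1_1 = 96; x2_2 = 208; y2_2 = 204; x_3 = 156; y_3 = 120; r_3 = 20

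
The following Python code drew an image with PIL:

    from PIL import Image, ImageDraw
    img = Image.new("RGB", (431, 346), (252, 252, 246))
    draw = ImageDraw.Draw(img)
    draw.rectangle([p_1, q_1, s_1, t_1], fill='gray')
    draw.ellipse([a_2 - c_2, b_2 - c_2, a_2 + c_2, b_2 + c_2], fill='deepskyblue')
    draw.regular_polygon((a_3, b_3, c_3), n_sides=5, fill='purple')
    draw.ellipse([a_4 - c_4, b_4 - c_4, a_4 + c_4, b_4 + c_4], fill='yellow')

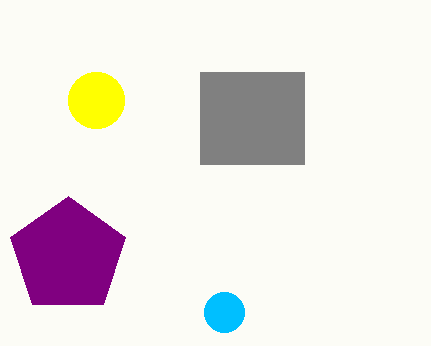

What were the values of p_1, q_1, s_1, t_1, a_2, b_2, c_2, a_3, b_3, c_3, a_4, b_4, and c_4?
p_1 = 200; q_1 = 72; s_1 = 304; t_1 = 164; a_2 = 224; b_2 = 312; c_2 = 20; a_3 = 68; b_3 = 256; c_3 = 60; a_4 = 96; b_4 = 100; c_4 = 28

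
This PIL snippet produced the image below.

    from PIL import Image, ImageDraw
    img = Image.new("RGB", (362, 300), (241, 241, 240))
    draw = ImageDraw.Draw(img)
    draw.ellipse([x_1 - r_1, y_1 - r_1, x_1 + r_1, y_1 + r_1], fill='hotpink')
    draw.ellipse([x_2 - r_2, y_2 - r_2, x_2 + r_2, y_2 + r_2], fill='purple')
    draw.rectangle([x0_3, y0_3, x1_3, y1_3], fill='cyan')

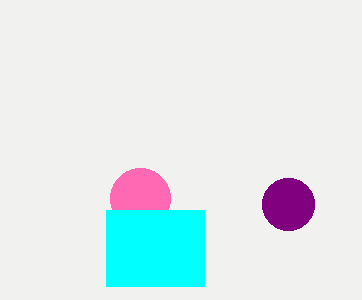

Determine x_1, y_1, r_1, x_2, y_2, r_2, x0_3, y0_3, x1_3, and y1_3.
x_1 = 140, y_1 = 198, r_1 = 30, x_2 = 288, y_2 = 204, r_2 = 26, x0_3 = 106, y0_3 = 210, x1_3 = 204, y1_3 = 286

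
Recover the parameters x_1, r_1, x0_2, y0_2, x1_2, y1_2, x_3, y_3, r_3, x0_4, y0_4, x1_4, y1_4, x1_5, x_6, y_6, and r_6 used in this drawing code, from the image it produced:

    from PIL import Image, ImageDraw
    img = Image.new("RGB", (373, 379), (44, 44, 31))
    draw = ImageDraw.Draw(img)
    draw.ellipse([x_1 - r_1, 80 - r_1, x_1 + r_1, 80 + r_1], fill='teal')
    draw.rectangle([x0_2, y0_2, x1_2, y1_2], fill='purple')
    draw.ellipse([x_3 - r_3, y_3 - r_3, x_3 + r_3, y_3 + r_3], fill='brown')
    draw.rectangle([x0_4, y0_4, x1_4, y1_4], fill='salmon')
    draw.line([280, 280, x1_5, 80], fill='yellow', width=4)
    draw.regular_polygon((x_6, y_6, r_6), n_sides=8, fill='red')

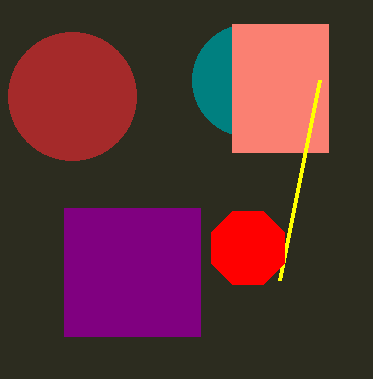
x_1 = 248, r_1 = 56, x0_2 = 64, y0_2 = 208, x1_2 = 200, y1_2 = 336, x_3 = 72, y_3 = 96, r_3 = 64, x0_4 = 232, y0_4 = 24, x1_4 = 328, y1_4 = 152, x1_5 = 320, x_6 = 248, y_6 = 248, r_6 = 40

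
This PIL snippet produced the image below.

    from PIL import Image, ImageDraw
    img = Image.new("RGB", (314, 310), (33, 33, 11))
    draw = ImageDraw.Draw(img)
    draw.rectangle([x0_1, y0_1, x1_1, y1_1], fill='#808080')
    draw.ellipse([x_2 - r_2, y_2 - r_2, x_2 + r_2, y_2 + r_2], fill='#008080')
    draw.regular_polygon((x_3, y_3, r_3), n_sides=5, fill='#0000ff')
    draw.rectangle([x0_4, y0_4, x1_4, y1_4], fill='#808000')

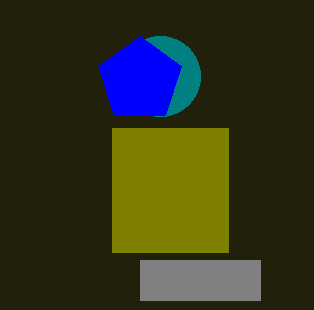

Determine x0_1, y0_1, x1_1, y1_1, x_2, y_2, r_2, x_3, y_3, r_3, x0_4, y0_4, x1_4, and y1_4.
x0_1 = 140
y0_1 = 260
x1_1 = 260
y1_1 = 300
x_2 = 160
y_2 = 76
r_2 = 40
x_3 = 140
y_3 = 80
r_3 = 44
x0_4 = 112
y0_4 = 128
x1_4 = 228
y1_4 = 252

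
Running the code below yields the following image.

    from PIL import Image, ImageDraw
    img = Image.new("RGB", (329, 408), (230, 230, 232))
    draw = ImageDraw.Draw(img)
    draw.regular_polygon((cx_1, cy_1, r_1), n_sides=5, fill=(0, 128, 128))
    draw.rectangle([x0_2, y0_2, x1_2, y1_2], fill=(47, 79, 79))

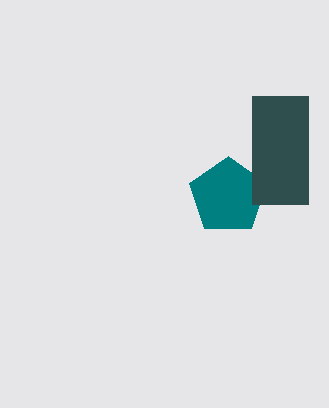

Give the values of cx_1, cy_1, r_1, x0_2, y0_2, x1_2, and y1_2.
cx_1 = 228
cy_1 = 196
r_1 = 40
x0_2 = 252
y0_2 = 96
x1_2 = 308
y1_2 = 204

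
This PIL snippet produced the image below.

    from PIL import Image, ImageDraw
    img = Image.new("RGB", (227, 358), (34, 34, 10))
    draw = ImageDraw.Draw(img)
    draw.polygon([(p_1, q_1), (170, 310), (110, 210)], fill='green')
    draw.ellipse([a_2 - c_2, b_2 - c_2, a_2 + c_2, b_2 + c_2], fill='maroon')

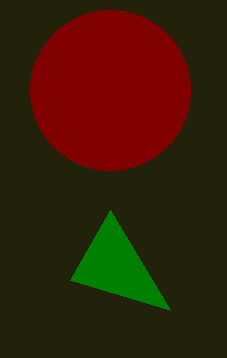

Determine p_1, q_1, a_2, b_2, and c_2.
p_1 = 70
q_1 = 280
a_2 = 110
b_2 = 90
c_2 = 80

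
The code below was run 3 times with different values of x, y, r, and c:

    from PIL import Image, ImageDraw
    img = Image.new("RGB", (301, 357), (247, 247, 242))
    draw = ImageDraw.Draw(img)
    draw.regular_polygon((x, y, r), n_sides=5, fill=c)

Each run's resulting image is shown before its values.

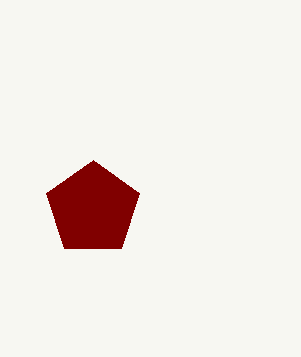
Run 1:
x = 93
y = 209
r = 49
c = 'maroon'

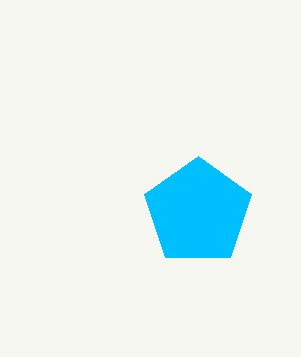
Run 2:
x = 198; y = 212; r = 56; c = 'deepskyblue'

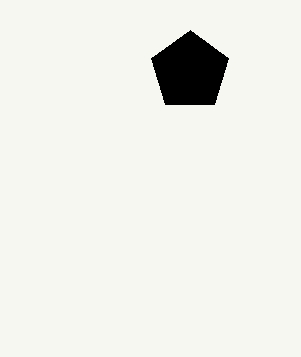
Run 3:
x = 190, y = 71, r = 41, c = 'black'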